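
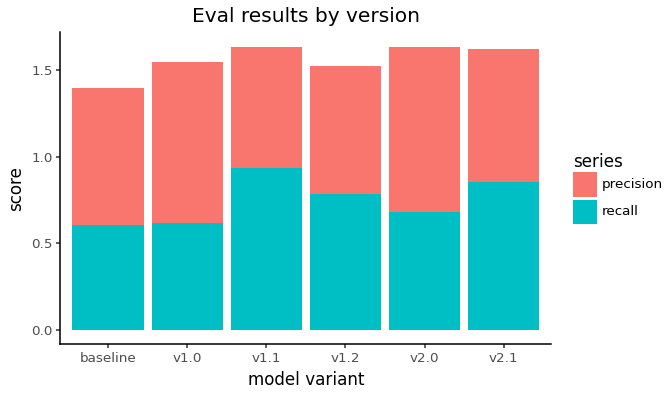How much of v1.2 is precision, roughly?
≈ 0.8

precision top ≈ 1.6, bottom ≈ 0.8; segment ≈ 0.8.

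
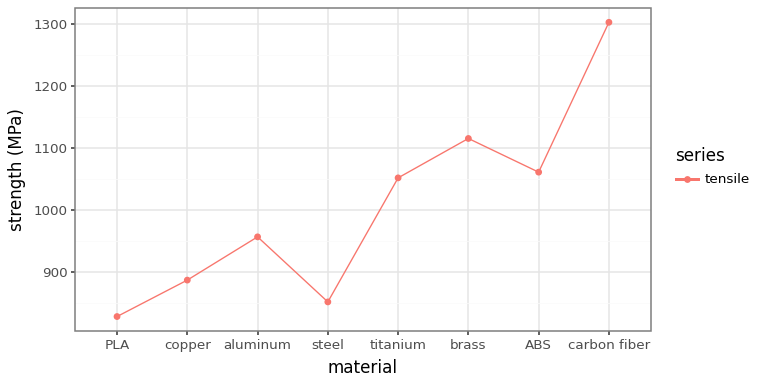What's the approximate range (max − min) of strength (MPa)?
Max carbon fiber ≈ 1300, min PLA ≈ 850; range ≈ 450.

≈ 450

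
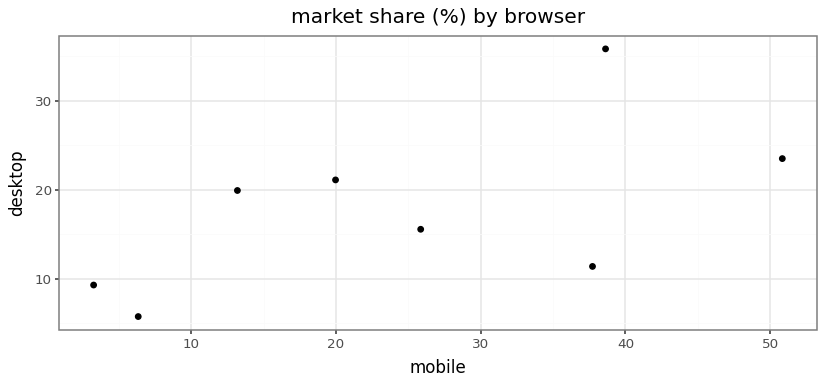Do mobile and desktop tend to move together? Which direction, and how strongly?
Points are positively correlated; moderate (|r| ≈ 0.6).

positive, moderate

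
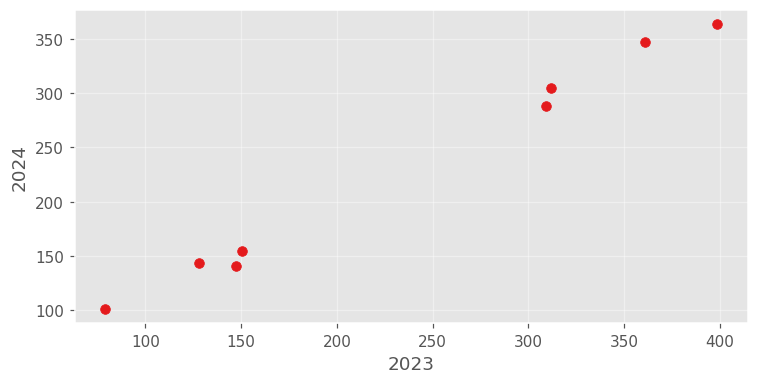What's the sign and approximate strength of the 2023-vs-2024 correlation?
Points are positively correlated; strong (|r| ≈ 1.0).

positive, strong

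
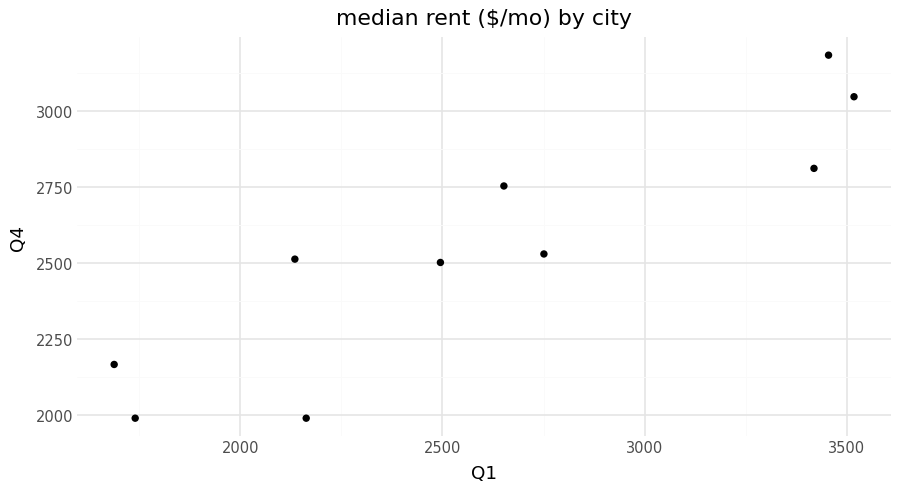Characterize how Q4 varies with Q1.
Points are positively correlated; strong (|r| ≈ 0.9).

positive, strong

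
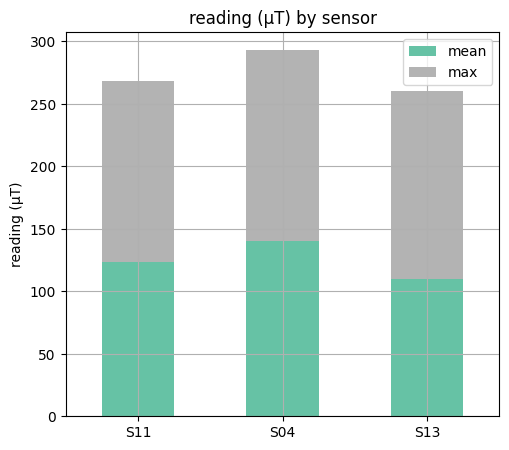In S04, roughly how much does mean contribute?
≈ 150

mean top ≈ 150, bottom ≈ 0; segment ≈ 150.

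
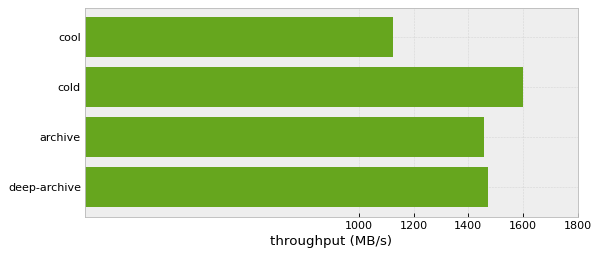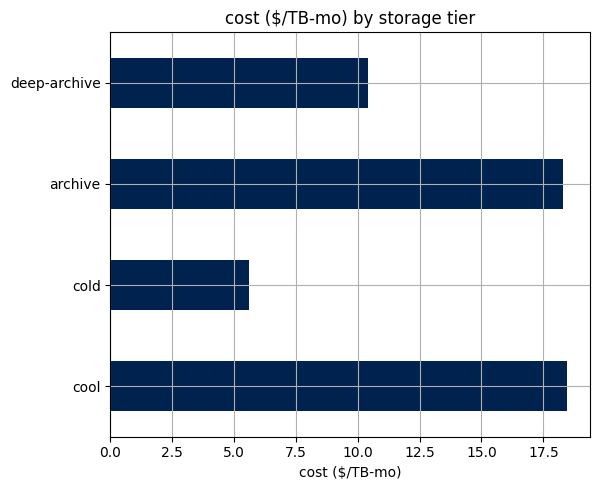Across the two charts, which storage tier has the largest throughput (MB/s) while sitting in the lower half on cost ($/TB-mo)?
Chart 2 median cost ($/TB-mo) ≈ 14; below-median storage tiers: cold, deep-archive. Among those, cold has the highest throughput (MB/s) (≈ 1600).

cold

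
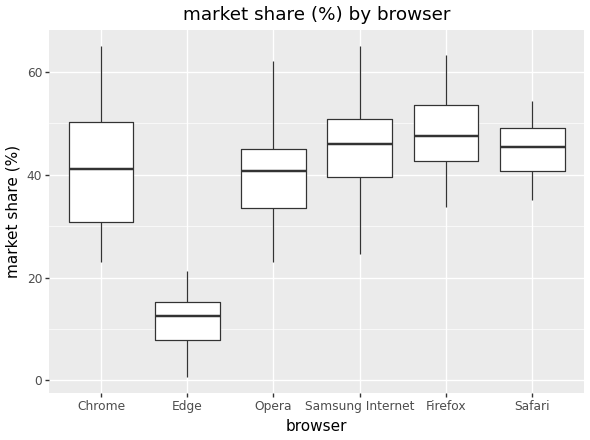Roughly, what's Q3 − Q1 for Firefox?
≈ 10

Q3 ≈ 55, Q1 ≈ 45; IQR ≈ 10.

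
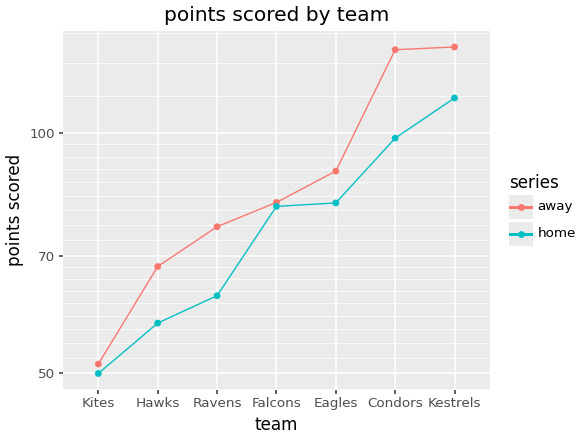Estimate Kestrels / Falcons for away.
≈ 1.62×

Kestrels ≈ 130, Falcons ≈ 80; 130/80 ≈ 1.62.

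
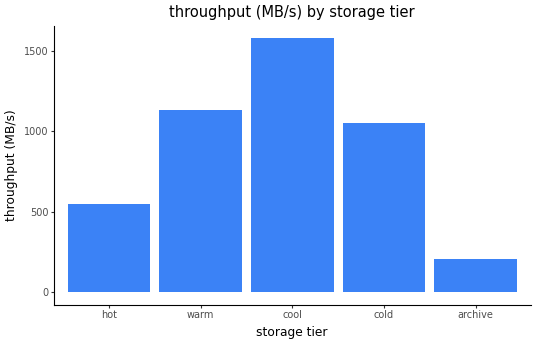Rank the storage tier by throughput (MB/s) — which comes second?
warm

Top 3: cool ≈ 1600, warm ≈ 1200, cold ≈ 1000.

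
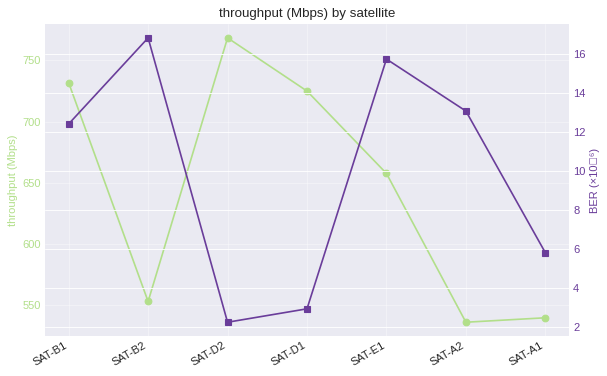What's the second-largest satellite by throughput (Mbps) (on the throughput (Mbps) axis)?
Top 3 (on the throughput (Mbps) axis): SAT-D2 ≈ 760, SAT-B1 ≈ 740, SAT-D1 ≈ 720.

SAT-B1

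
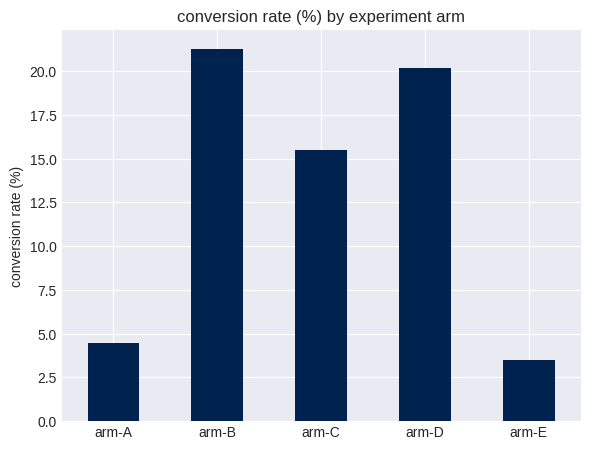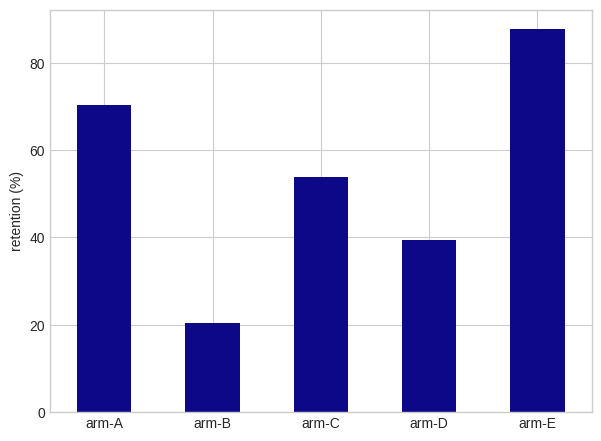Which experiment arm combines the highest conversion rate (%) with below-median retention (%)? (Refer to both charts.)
Chart 2 median retention (%) ≈ 50; below-median experiment arms: arm-B, arm-D. Among those, arm-B has the highest conversion rate (%) (≈ 22).

arm-B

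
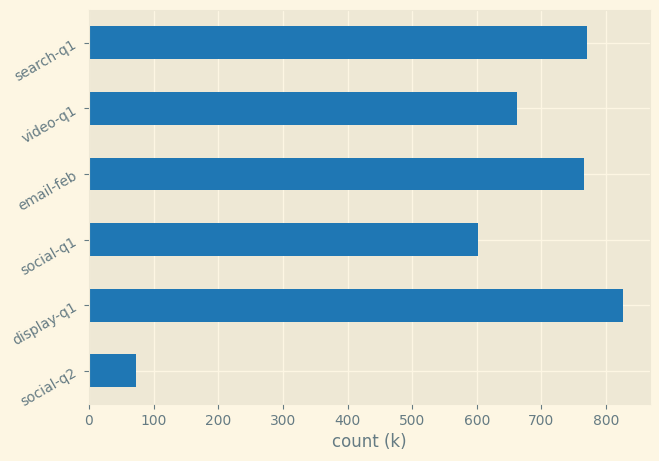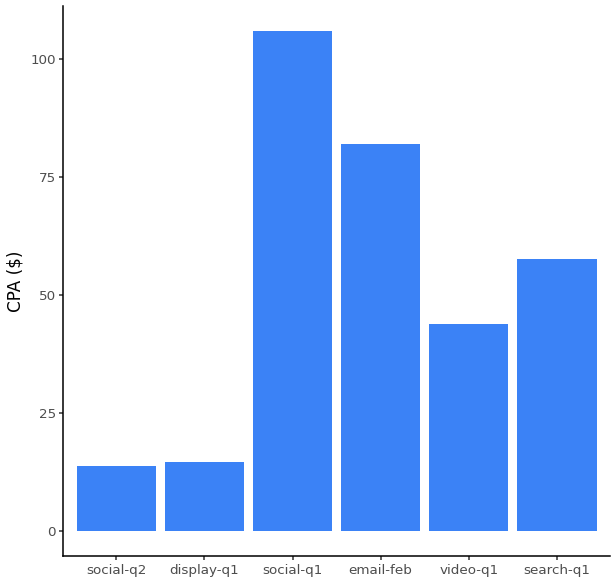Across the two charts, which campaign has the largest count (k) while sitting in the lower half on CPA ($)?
Chart 2 median CPA ($) ≈ 50; below-median campaigns: social-q2, display-q1, video-q1. Among those, display-q1 has the highest count (k) (≈ 800).

display-q1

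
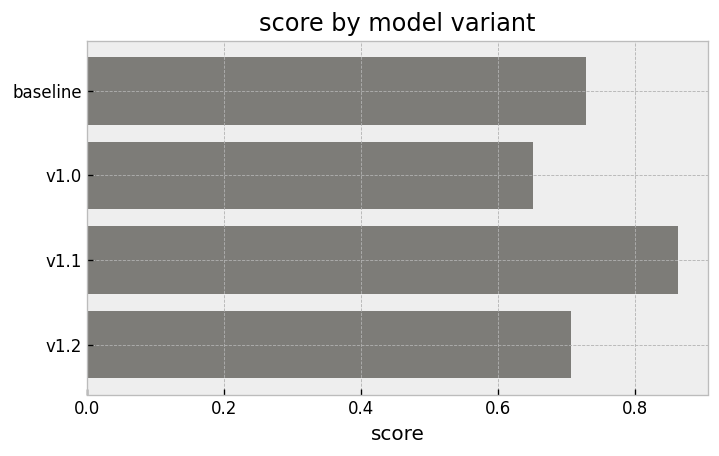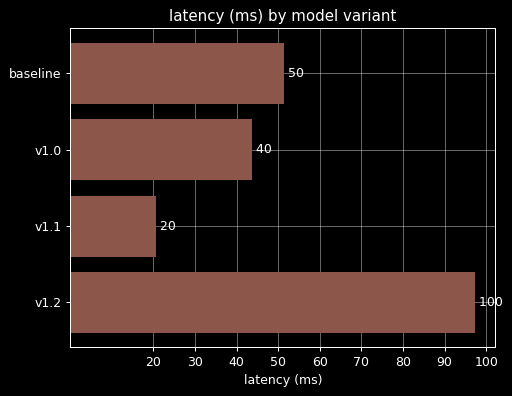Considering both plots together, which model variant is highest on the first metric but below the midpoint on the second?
v1.1

Chart 2 median latency (ms) ≈ 50; below-median model variants: v1.0, v1.1. Among those, v1.1 has the highest score (≈ 0.9).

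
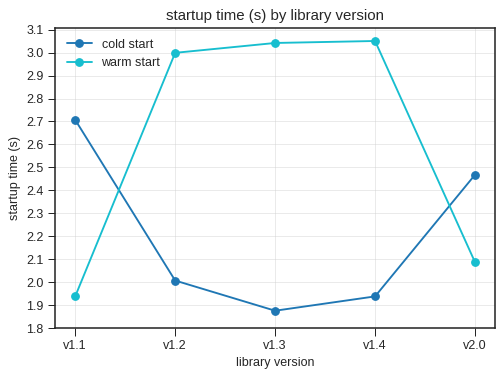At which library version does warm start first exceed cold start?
v1.1: warm start ≈ 1.9 vs cold start ≈ 2.7 (not yet); v1.2: warm start ≈ 3.0 vs cold start ≈ 2.0 (first crossover).

v1.2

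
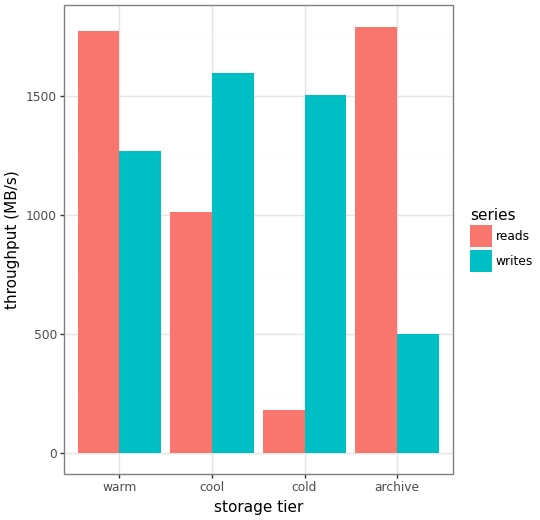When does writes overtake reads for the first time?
cool

warm: writes ≈ 1200 vs reads ≈ 1800 (not yet); cool: writes ≈ 1600 vs reads ≈ 1000 (first crossover).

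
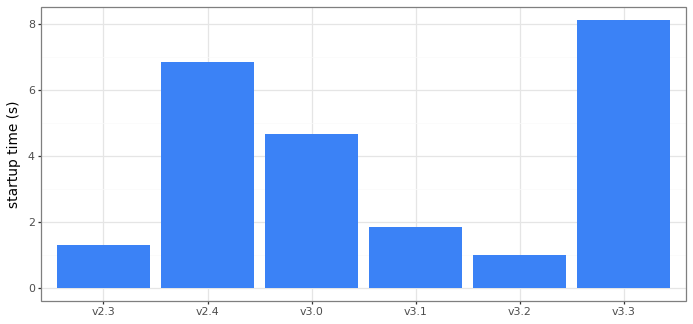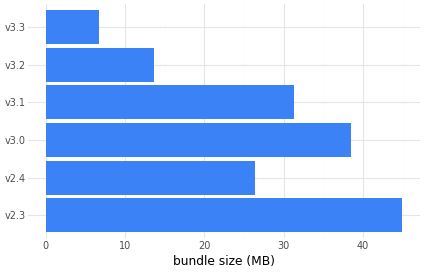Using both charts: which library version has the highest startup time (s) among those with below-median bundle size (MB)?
Chart 2 median bundle size (MB) ≈ 30; below-median library versions: v2.4, v3.2, v3.3. Among those, v3.3 has the highest startup time (s) (≈ 8).

v3.3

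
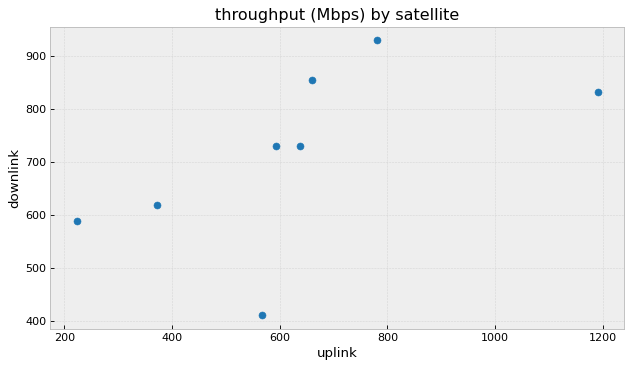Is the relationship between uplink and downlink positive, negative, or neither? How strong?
Points are positively correlated; moderate (|r| ≈ 0.6).

positive, moderate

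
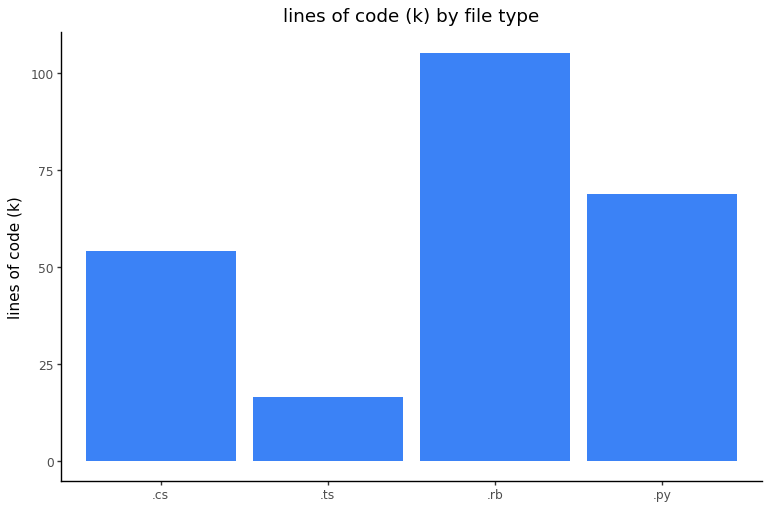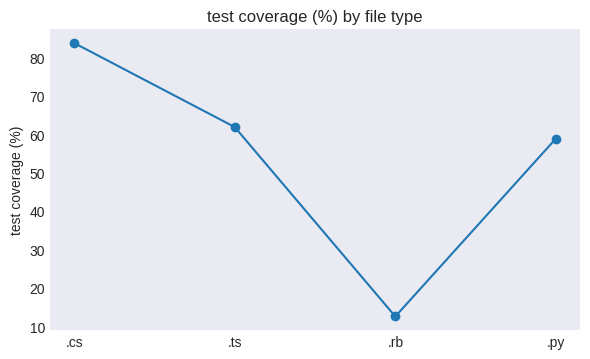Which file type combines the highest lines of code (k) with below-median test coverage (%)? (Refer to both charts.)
Chart 2 median test coverage (%) ≈ 60; below-median file types: .rb, .py. Among those, .rb has the highest lines of code (k) (≈ 110).

.rb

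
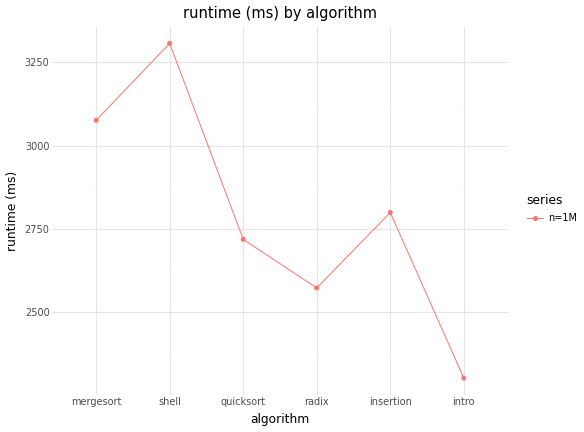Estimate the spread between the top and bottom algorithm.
≈ 1000

Max shell ≈ 3300, min intro ≈ 2300; range ≈ 1000.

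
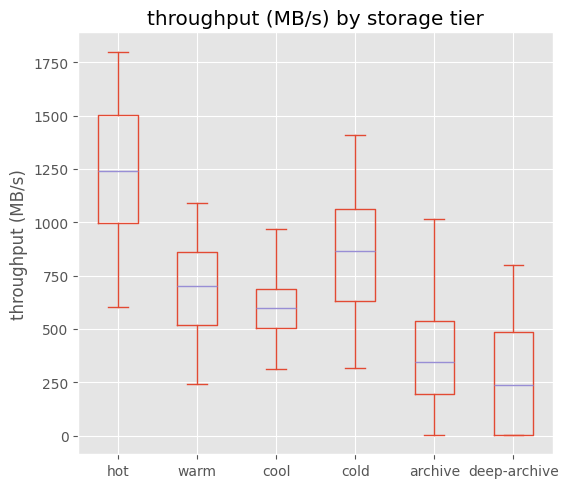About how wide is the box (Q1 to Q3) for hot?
≈ 500

Q3 ≈ 1500, Q1 ≈ 1000; IQR ≈ 500.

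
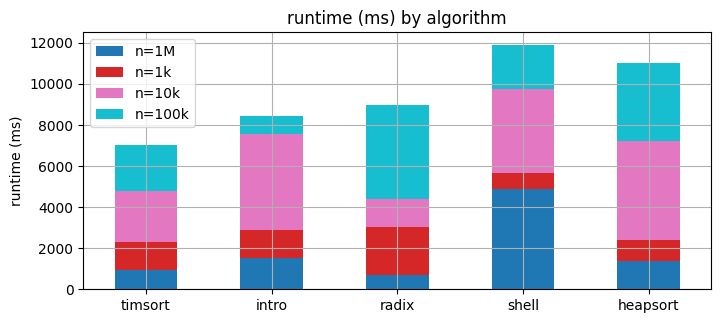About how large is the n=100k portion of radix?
≈ 5000

n=100k top ≈ 9000, bottom ≈ 4000; segment ≈ 5000.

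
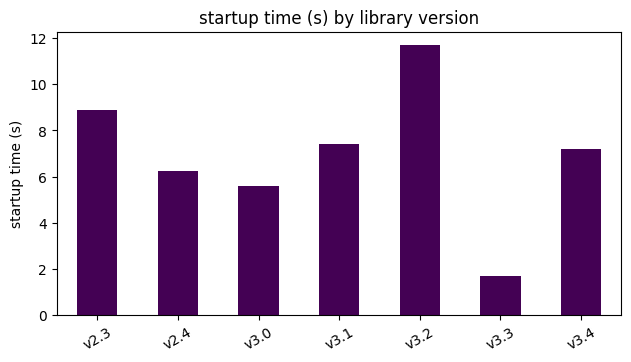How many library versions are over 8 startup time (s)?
2

Above 8: v2.3, v3.2.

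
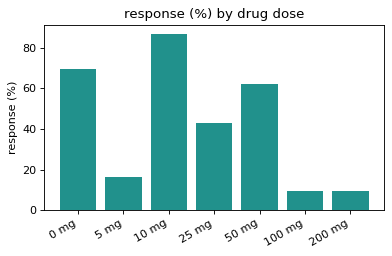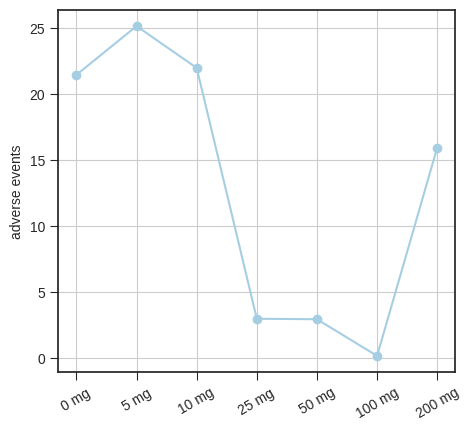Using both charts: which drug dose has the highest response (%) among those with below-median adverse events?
Chart 2 median adverse events ≈ 15; below-median drug doses: 25 mg, 50 mg, 100 mg. Among those, 50 mg has the highest response (%) (≈ 60).

50 mg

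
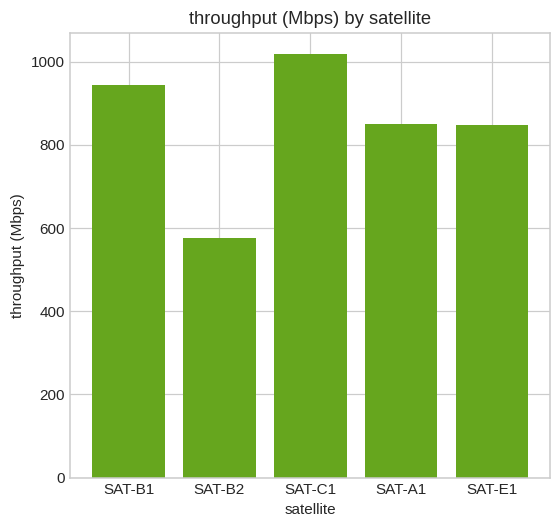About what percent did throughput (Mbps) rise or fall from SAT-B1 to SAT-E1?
SAT-B1 ≈ 900, SAT-E1 ≈ 800; (800 − 900) / 900 ≈ -11.1%.

≈ -11.1%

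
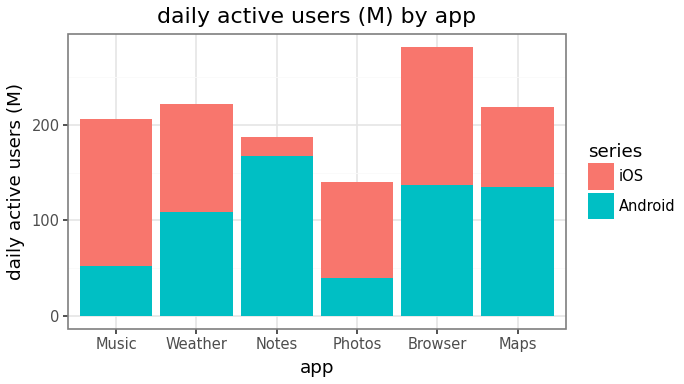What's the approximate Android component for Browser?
Android top ≈ 125, bottom ≈ 0; segment ≈ 125.

≈ 125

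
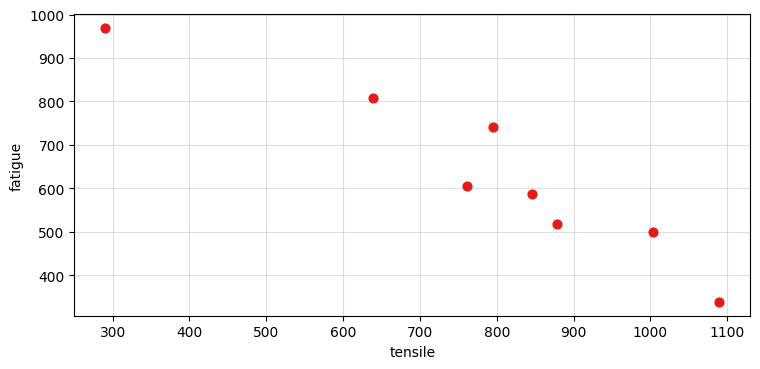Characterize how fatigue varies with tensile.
negative, strong

Points are negatively correlated; strong (|r| ≈ 0.9).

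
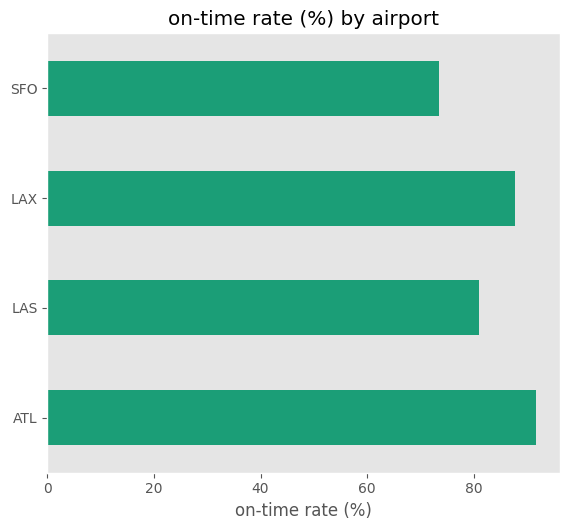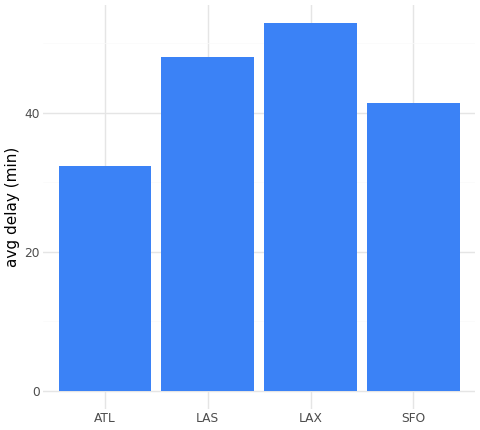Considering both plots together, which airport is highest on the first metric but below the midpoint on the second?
ATL

Chart 2 median avg delay (min) ≈ 45; below-median airports: ATL, SFO. Among those, ATL has the highest on-time rate (%) (≈ 90).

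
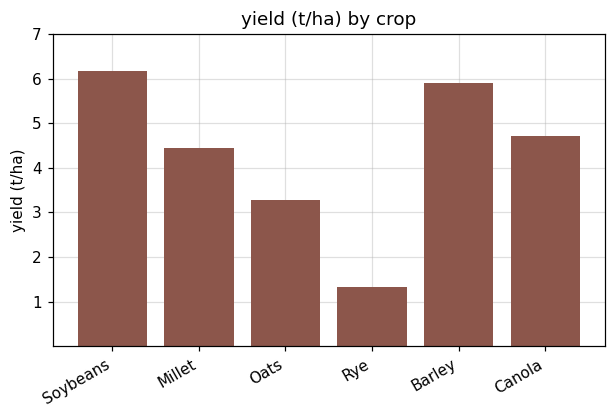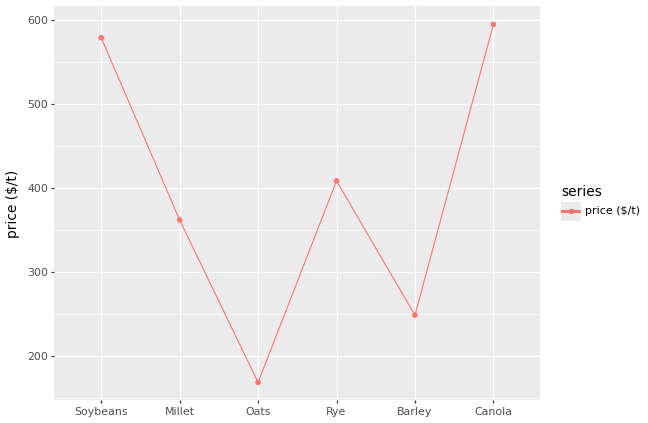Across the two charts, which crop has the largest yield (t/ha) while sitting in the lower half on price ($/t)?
Barley

Chart 2 median price ($/t) ≈ 400; below-median crops: Millet, Oats, Barley. Among those, Barley has the highest yield (t/ha) (≈ 6).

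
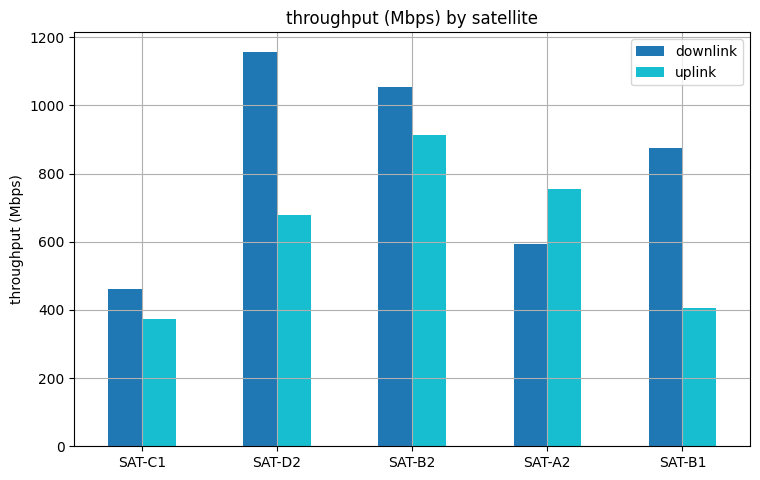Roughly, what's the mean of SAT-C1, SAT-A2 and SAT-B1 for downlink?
(500 + 600 + 900) / 3 ≈ 667.

≈ 667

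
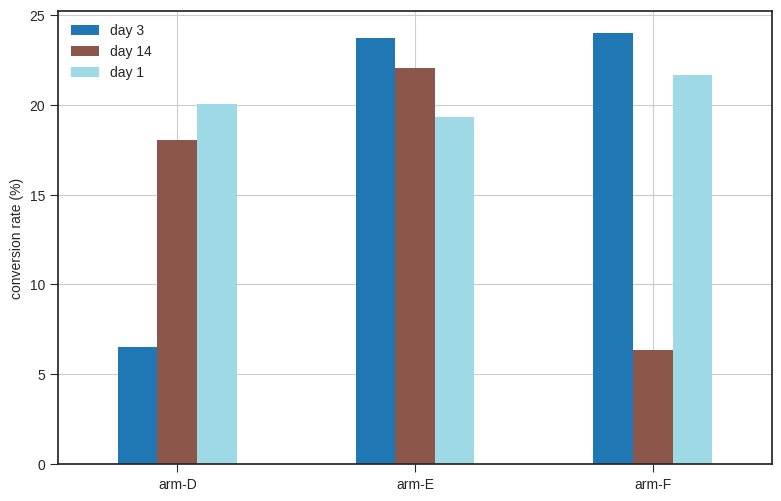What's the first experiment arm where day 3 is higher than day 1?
arm-D: day 3 ≈ 5 vs day 1 ≈ 20 (not yet); arm-E: day 3 ≈ 25 vs day 1 ≈ 20 (first crossover).

arm-E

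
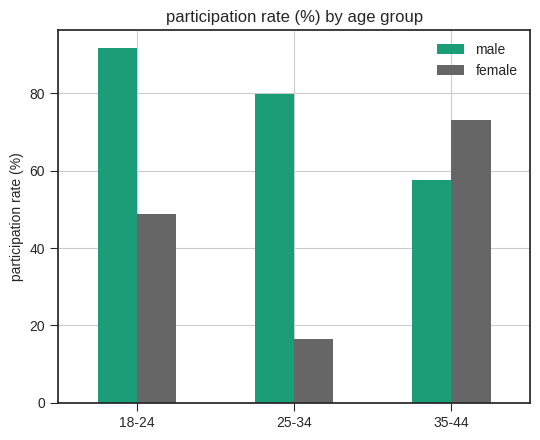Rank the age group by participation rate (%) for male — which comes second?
25-34

Top 3 for male: 18-24 ≈ 90, 25-34 ≈ 80, 35-44 ≈ 60.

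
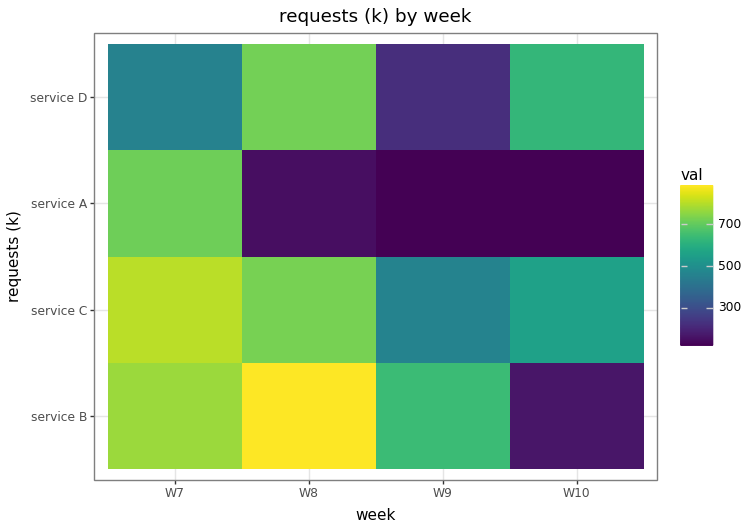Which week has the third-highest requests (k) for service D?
W7

Top 4 for service D: W8 ≈ 700, W10 ≈ 600, W7 ≈ 500, W9 ≈ 200.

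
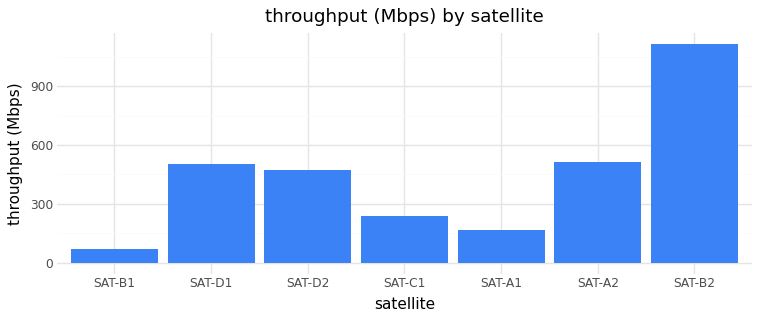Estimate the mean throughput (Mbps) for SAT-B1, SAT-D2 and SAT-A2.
(100 + 500 + 500) / 3 ≈ 367.

≈ 367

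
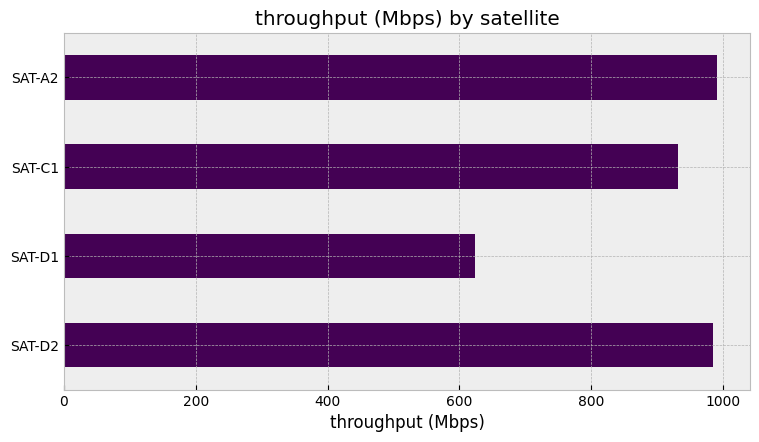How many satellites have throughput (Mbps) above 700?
Above 700: SAT-D2, SAT-C1, SAT-A2.

3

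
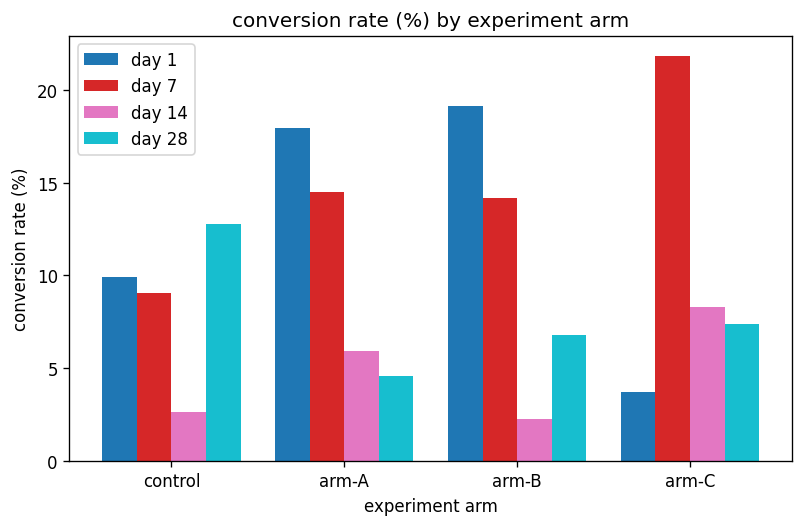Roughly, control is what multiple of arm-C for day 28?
control ≈ 12, arm-C ≈ 8; 12/8 ≈ 1.5.

≈ 1.5×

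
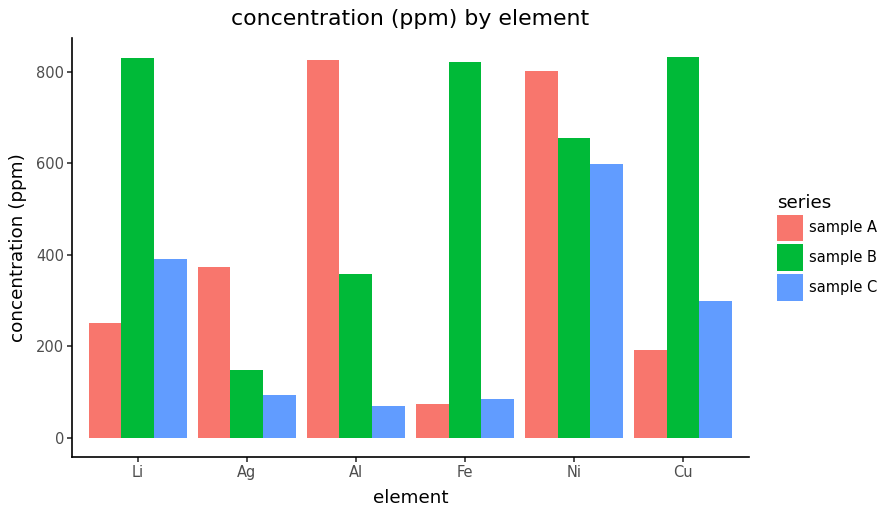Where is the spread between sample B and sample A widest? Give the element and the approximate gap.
Fe, ≈ 700 ppm

Fe: sample B ≈ 800, sample A ≈ 100 → gap ≈ 700. Next-largest (Cu) is only ≈ 600.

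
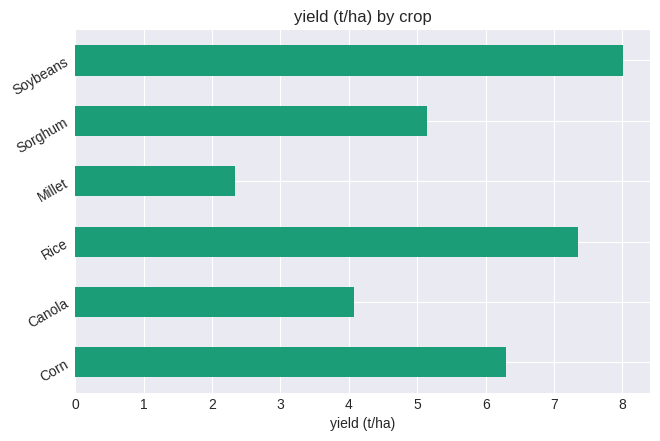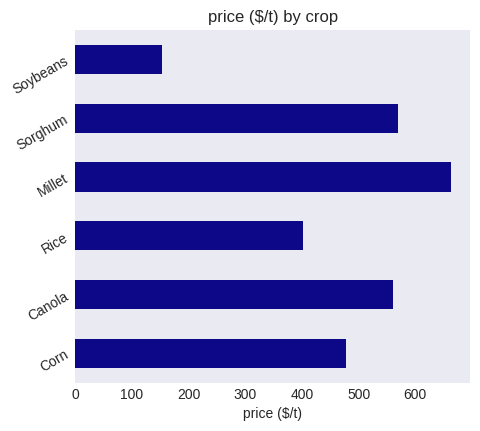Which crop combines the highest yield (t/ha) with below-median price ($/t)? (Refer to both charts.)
Chart 2 median price ($/t) ≈ 500; below-median crops: Corn, Rice, Soybeans. Among those, Soybeans has the highest yield (t/ha) (≈ 8).

Soybeans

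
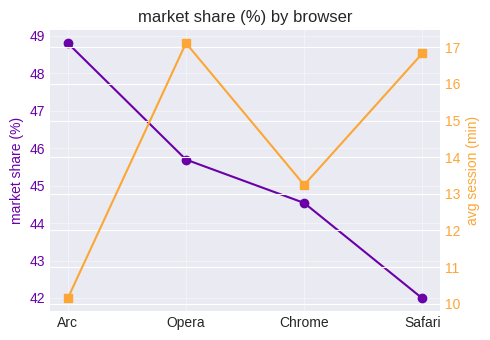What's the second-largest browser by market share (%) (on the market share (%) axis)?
Opera

Top 3 (on the market share (%) axis): Arc ≈ 49, Opera ≈ 46, Chrome ≈ 45.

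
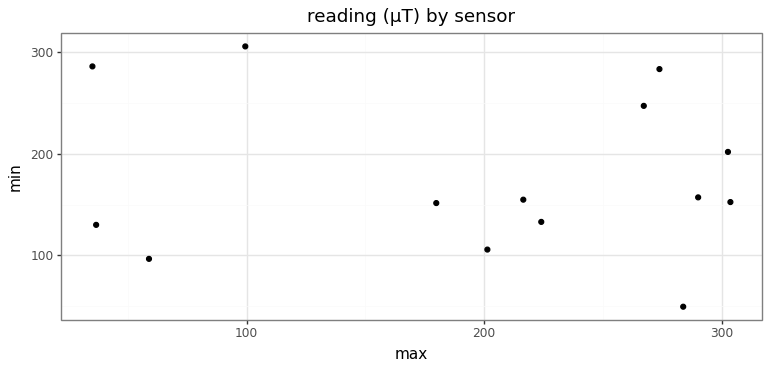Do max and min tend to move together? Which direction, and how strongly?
Points are roughly uncorrelated; weak (|r| ≈ 0.1).

no clear correlation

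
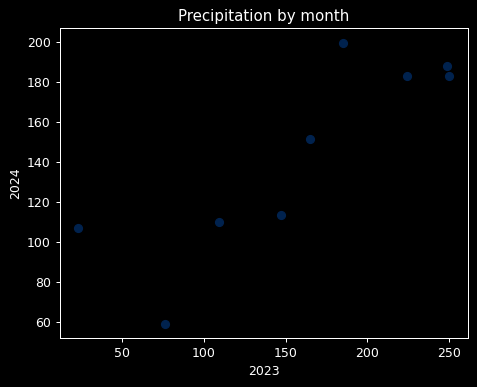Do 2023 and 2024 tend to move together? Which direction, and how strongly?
positive, strong

Points are positively correlated; strong (|r| ≈ 0.8).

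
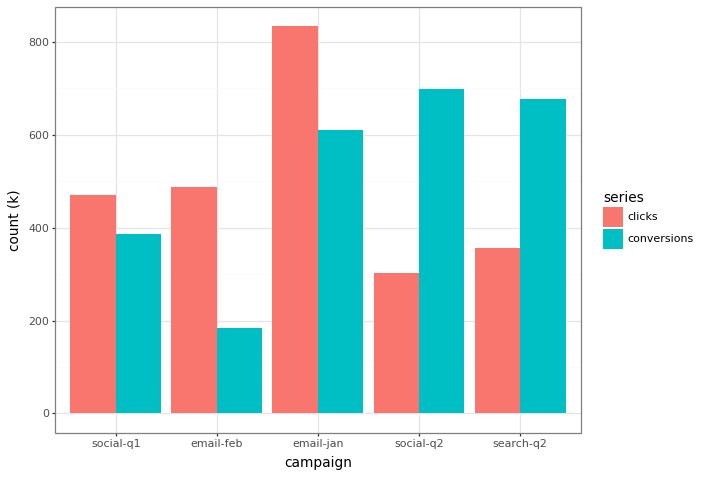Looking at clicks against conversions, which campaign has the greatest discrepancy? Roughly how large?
social-q2: clicks ≈ 300, conversions ≈ 700 → gap ≈ 400. Next-largest (search-q2) is only ≈ 300.

social-q2, ≈ 400 k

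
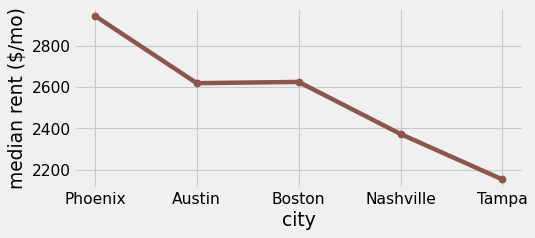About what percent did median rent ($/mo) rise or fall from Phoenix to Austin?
≈ -10.3%

Phoenix ≈ 2900, Austin ≈ 2600; (2600 − 2900) / 2900 ≈ -10.3%.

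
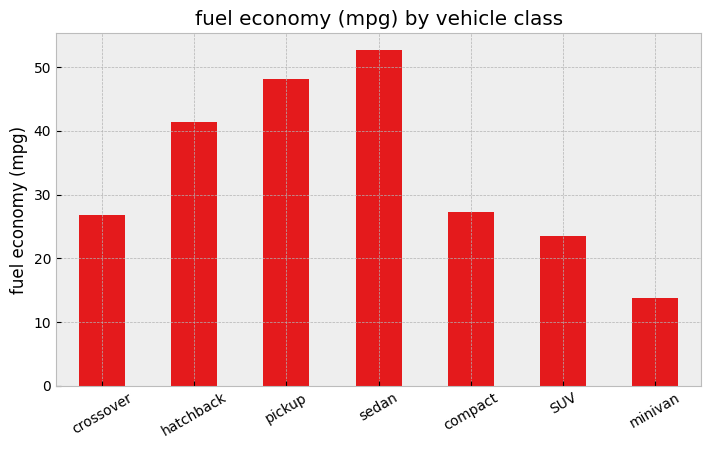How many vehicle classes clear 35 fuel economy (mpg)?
3

Above 35: hatchback, pickup, sedan.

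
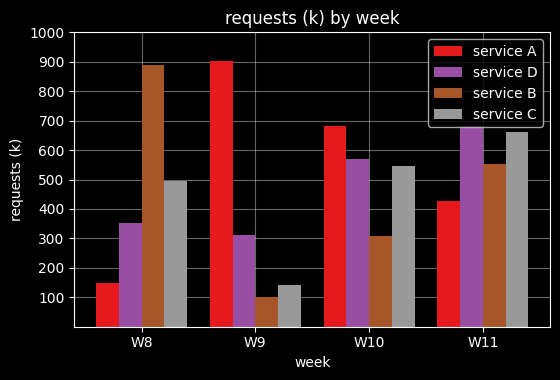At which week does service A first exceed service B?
W8: service A ≈ 100 vs service B ≈ 900 (not yet); W9: service A ≈ 900 vs service B ≈ 100 (first crossover).

W9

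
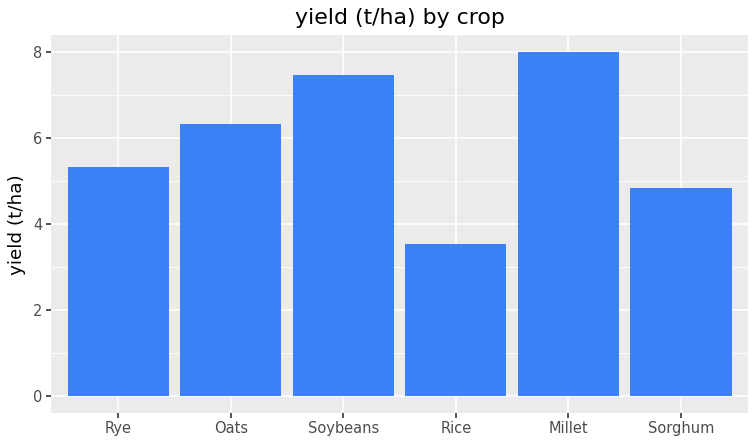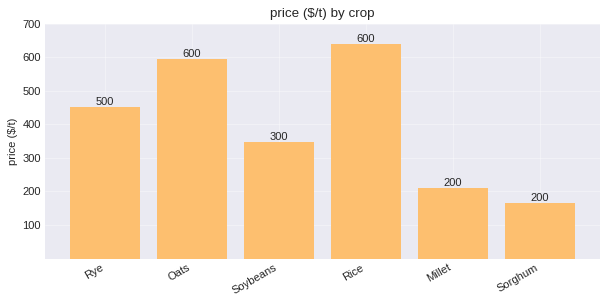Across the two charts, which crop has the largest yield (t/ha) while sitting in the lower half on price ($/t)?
Chart 2 median price ($/t) ≈ 400; below-median crops: Soybeans, Millet, Sorghum. Among those, Millet has the highest yield (t/ha) (≈ 8).

Millet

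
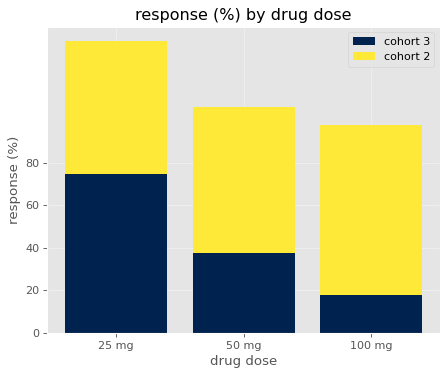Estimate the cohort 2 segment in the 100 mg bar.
≈ 80

cohort 2 top ≈ 100, bottom ≈ 20; segment ≈ 80.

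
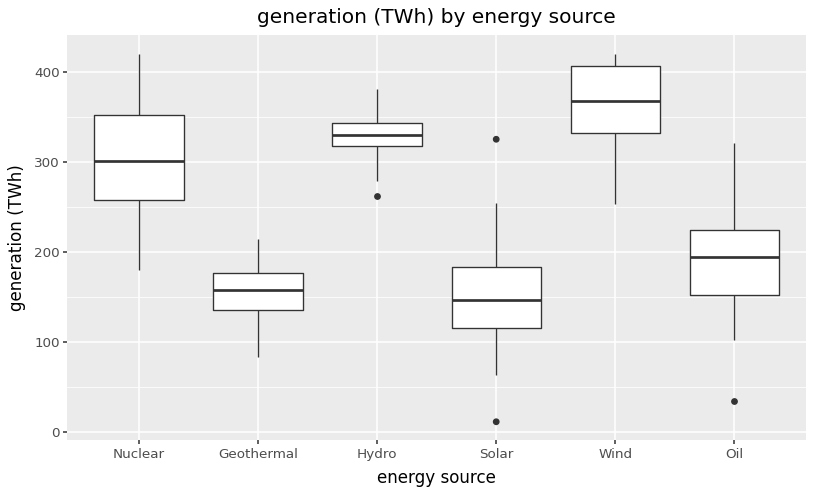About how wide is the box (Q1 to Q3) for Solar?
Q3 ≈ 180, Q1 ≈ 120; IQR ≈ 60.

≈ 60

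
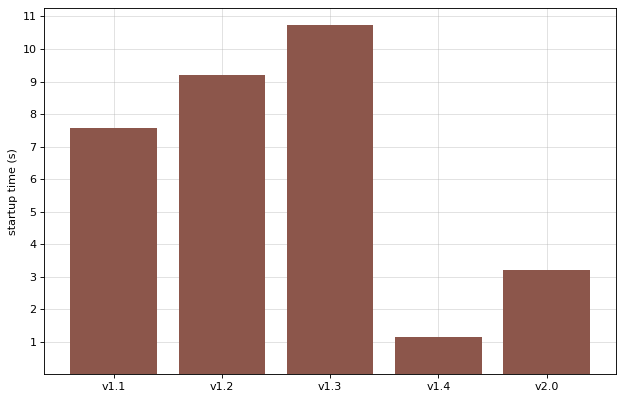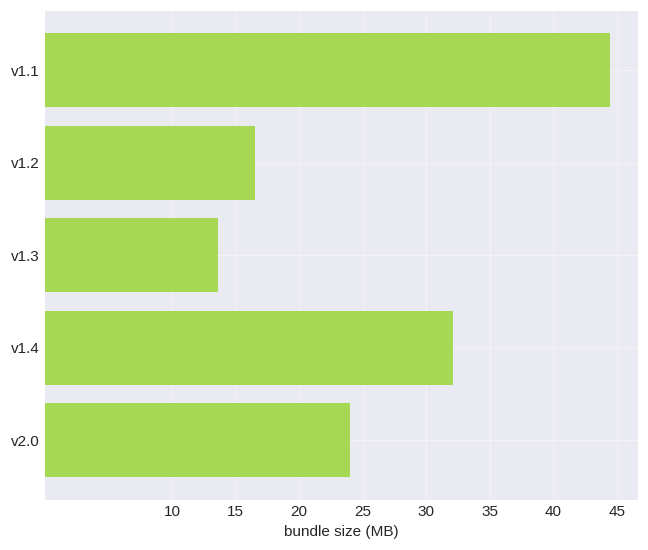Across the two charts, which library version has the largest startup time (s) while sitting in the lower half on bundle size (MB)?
v1.3

Chart 2 median bundle size (MB) ≈ 25; below-median library versions: v1.2, v1.3. Among those, v1.3 has the highest startup time (s) (≈ 11).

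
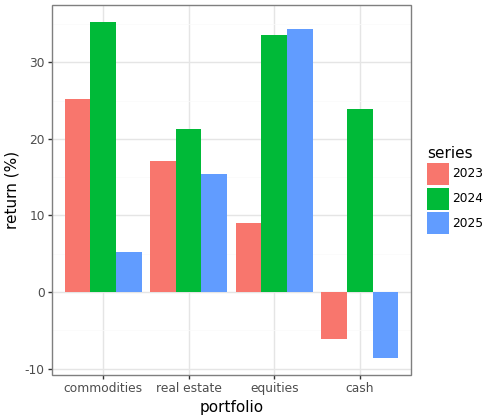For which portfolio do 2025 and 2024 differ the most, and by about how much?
cash, ≈ 35 %

cash: 2025 ≈ -10, 2024 ≈ 25 → gap ≈ 35. Next-largest (commodities) is only ≈ 30.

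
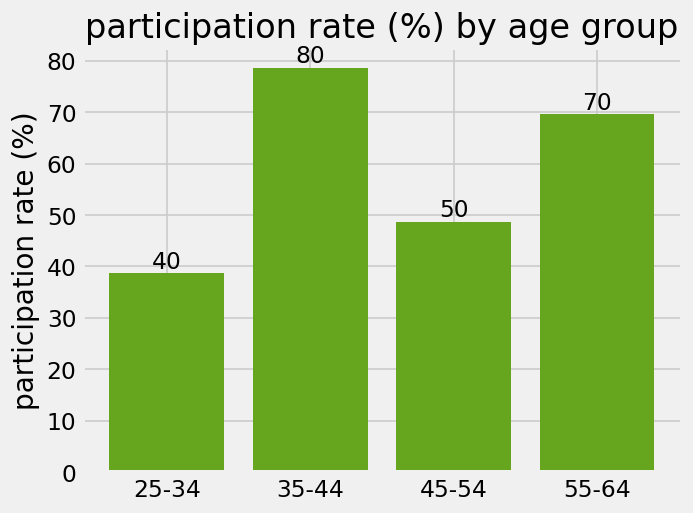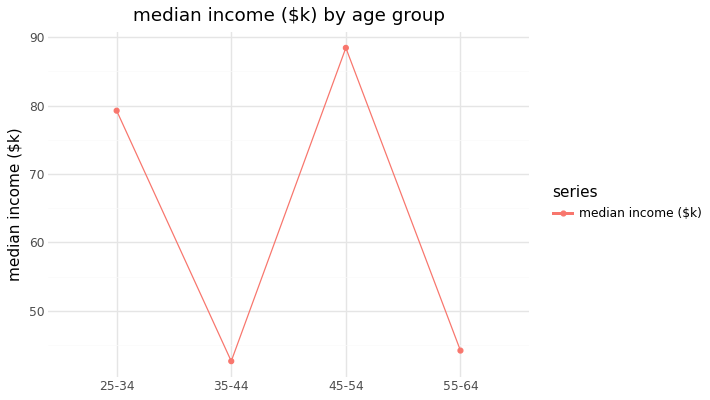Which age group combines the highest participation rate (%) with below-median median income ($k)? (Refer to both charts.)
Chart 2 median median income ($k) ≈ 60; below-median age groups: 35-44, 55-64. Among those, 35-44 has the highest participation rate (%) (≈ 80).

35-44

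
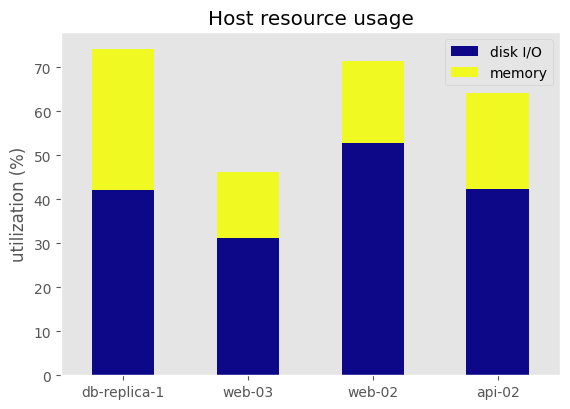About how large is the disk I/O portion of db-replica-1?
disk I/O top ≈ 40, bottom ≈ 0; segment ≈ 40.

≈ 40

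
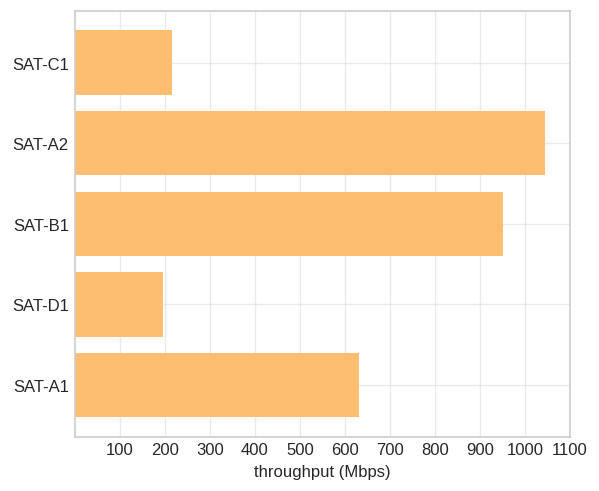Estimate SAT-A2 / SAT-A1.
≈ 1.67×

SAT-A2 ≈ 1000, SAT-A1 ≈ 600; 1000/600 ≈ 1.67.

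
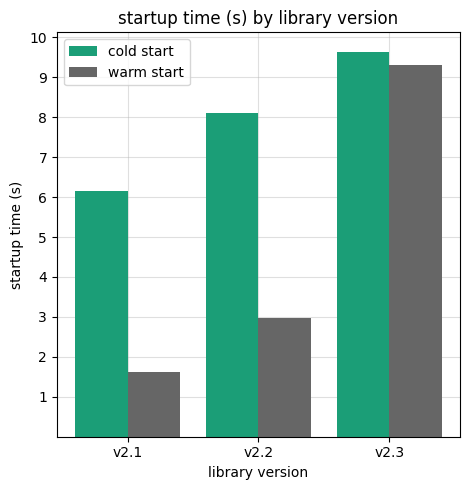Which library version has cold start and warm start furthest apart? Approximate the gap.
v2.2: cold start ≈ 8, warm start ≈ 3 → gap ≈ 5. Next-largest (v2.1) is only ≈ 4.

v2.2, ≈ 5 s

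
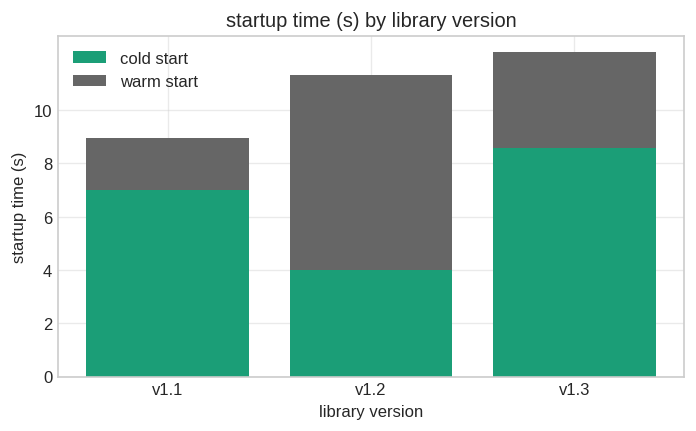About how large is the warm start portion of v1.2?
≈ 8

warm start top ≈ 12, bottom ≈ 4; segment ≈ 8.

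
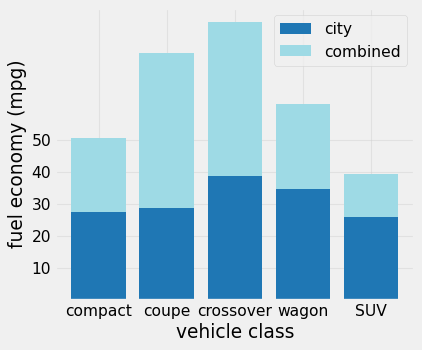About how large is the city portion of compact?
city top ≈ 30, bottom ≈ 0; segment ≈ 30.

≈ 30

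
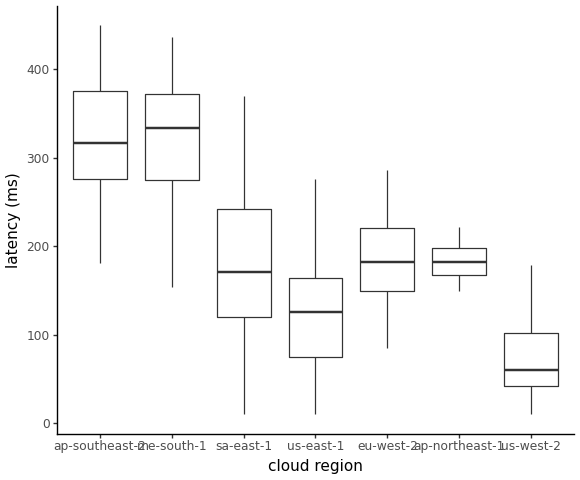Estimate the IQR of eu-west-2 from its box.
Q3 ≈ 225, Q1 ≈ 150; IQR ≈ 75.

≈ 75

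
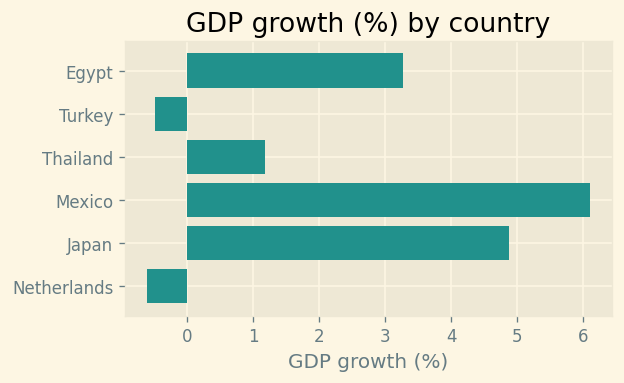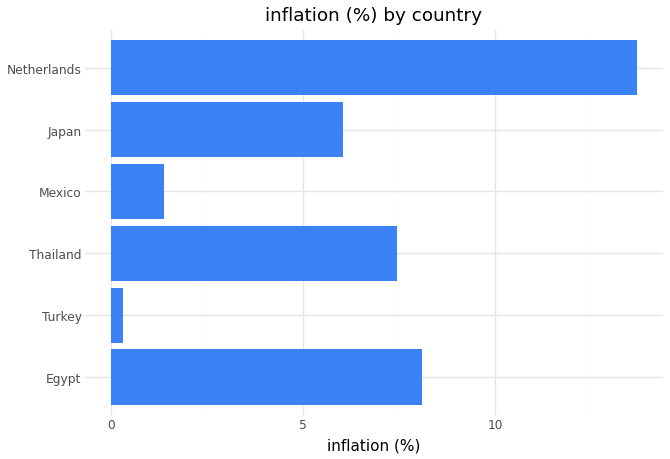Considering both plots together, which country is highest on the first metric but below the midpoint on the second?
Chart 2 median inflation (%) ≈ 6; below-median countries: Turkey, Mexico, Japan. Among those, Mexico has the highest GDP growth (%) (≈ 6).

Mexico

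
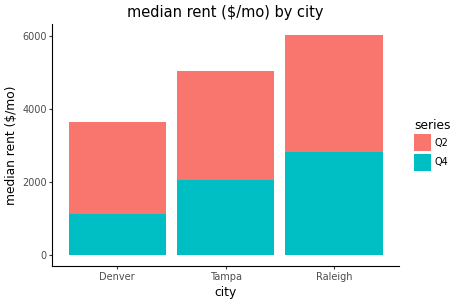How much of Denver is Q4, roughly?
Q4 top ≈ 1000, bottom ≈ 0; segment ≈ 1000.

≈ 1000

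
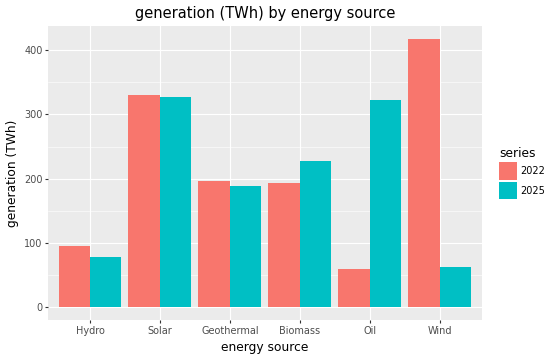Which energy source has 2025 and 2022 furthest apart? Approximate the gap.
Wind, ≈ 350 TWh

Wind: 2025 ≈ 50, 2022 ≈ 400 → gap ≈ 350. Next-largest (Oil) is only ≈ 250.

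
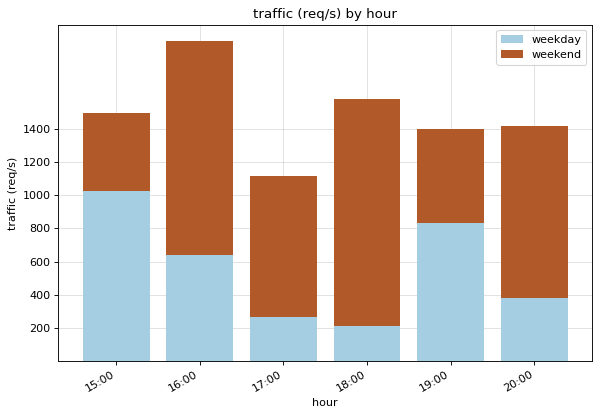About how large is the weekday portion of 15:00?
≈ 1000

weekday top ≈ 1000, bottom ≈ 0; segment ≈ 1000.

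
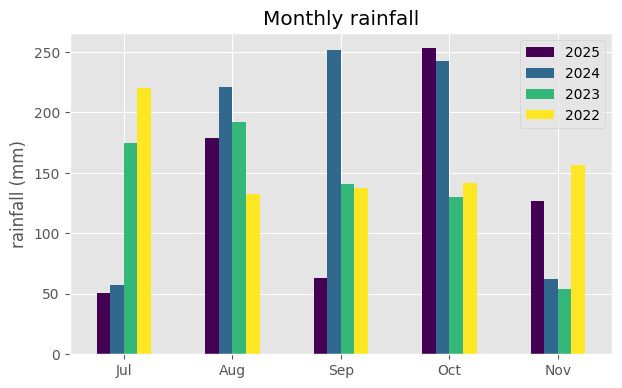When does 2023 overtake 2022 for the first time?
Aug

Jul: 2023 ≈ 175 vs 2022 ≈ 225 (not yet); Aug: 2023 ≈ 200 vs 2022 ≈ 125 (first crossover).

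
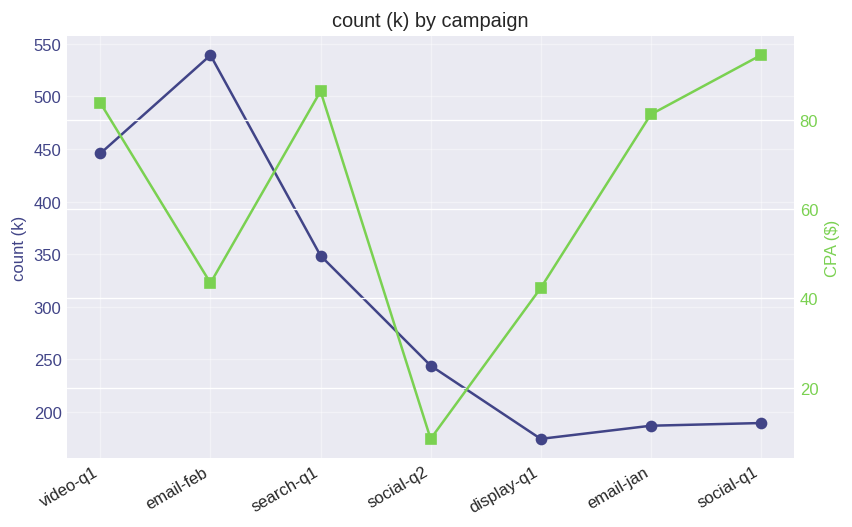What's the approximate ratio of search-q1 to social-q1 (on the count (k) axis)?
≈ 1.75×

search-q1 ≈ 350, social-q1 ≈ 200; 350/200 ≈ 1.75.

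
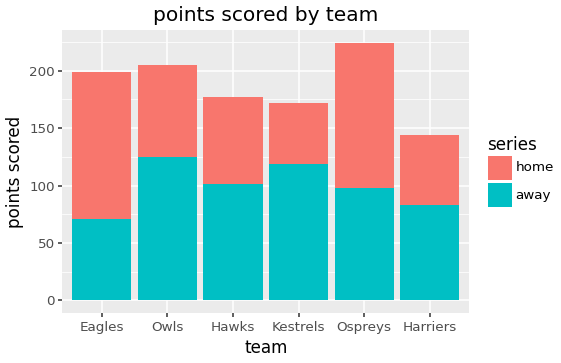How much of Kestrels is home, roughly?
home top ≈ 180, bottom ≈ 120; segment ≈ 60.

≈ 60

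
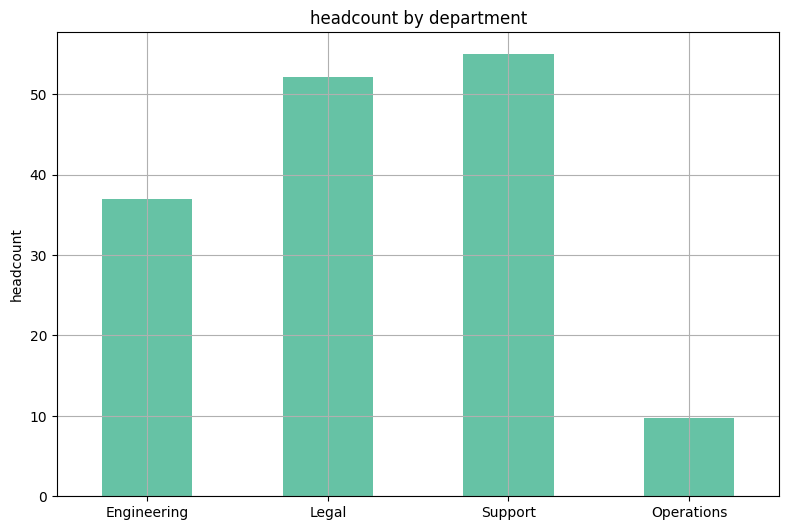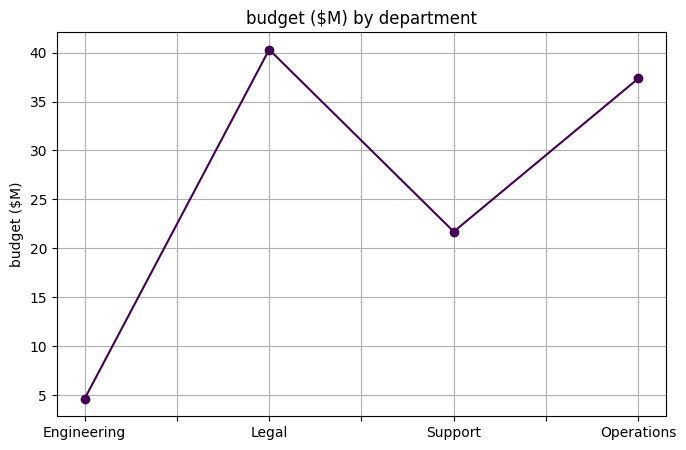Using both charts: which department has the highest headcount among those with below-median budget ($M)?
Chart 2 median budget ($M) ≈ 30; below-median departments: Engineering, Support. Among those, Support has the highest headcount (≈ 50).

Support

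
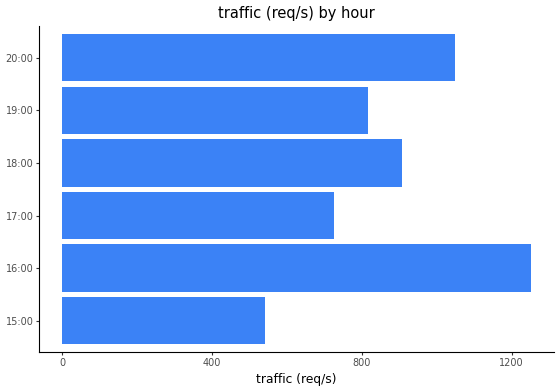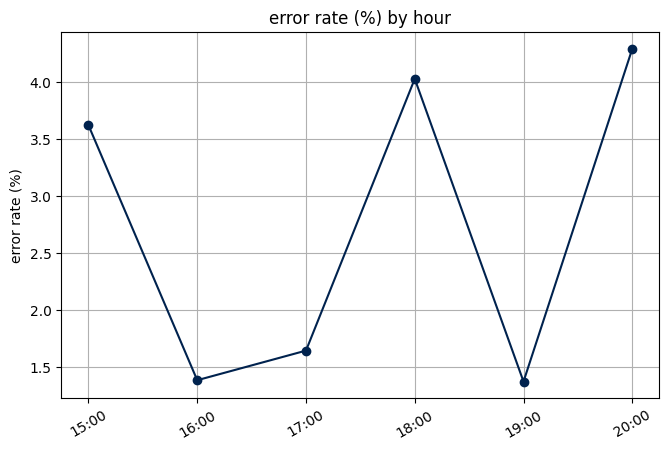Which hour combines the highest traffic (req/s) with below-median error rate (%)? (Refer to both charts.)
16:00

Chart 2 median error rate (%) ≈ 2.5; below-median hours: 16:00, 17:00, 19:00. Among those, 16:00 has the highest traffic (req/s) (≈ 1200).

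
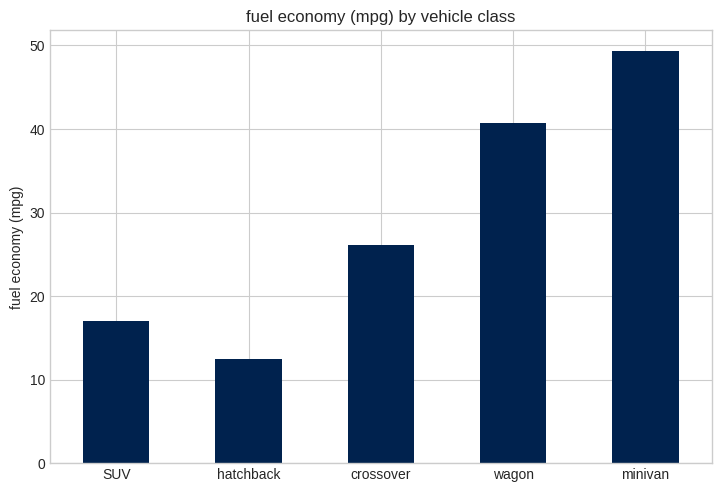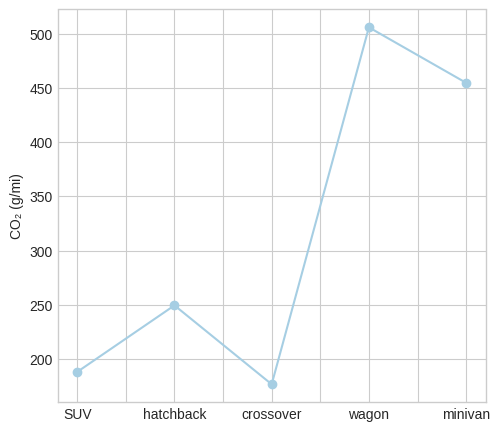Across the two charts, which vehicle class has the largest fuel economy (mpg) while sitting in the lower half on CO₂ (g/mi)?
crossover

Chart 2 median CO₂ (g/mi) ≈ 250; below-median vehicle classes: SUV, crossover. Among those, crossover has the highest fuel economy (mpg) (≈ 25).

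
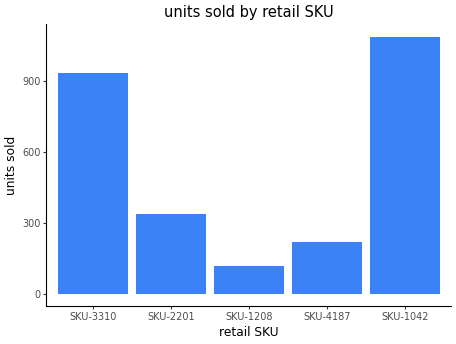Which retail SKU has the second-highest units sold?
SKU-3310

Top 3: SKU-1042 ≈ 1100, SKU-3310 ≈ 900, SKU-2201 ≈ 300.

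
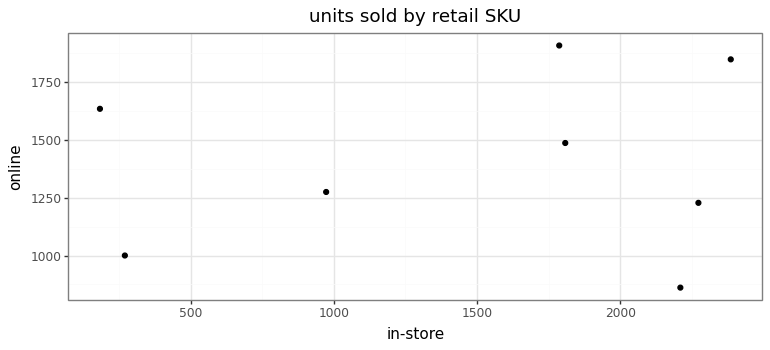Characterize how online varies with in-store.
Points are roughly uncorrelated; weak (|r| ≈ 0.1).

no clear correlation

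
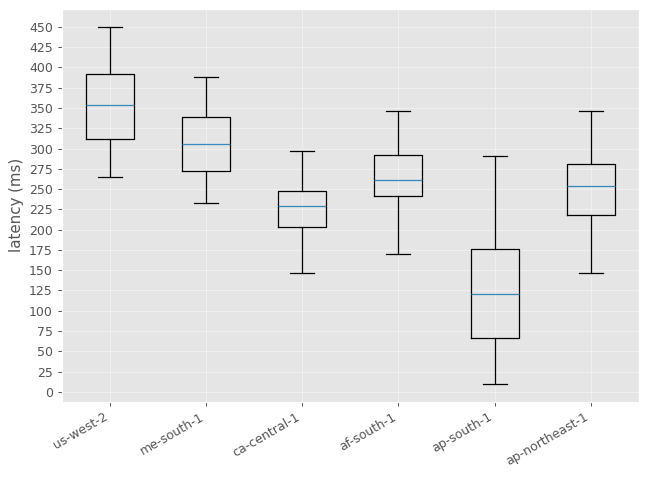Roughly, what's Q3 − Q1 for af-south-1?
≈ 50

Q3 ≈ 300, Q1 ≈ 250; IQR ≈ 50.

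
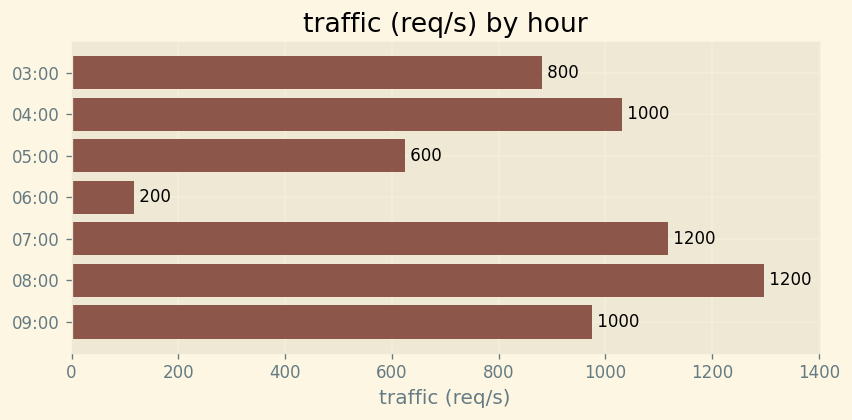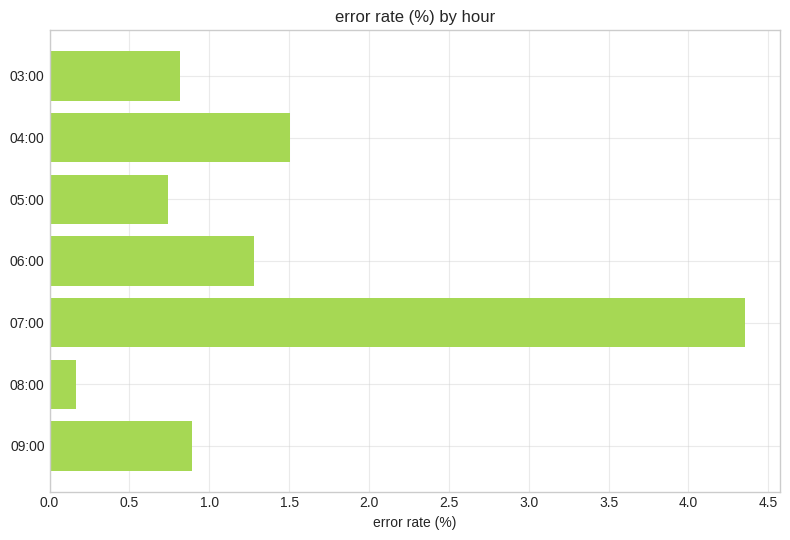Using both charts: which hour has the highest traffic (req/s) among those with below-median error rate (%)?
08:00

Chart 2 median error rate (%) ≈ 1; below-median hours: 03:00, 05:00, 08:00. Among those, 08:00 has the highest traffic (req/s) (≈ 1200).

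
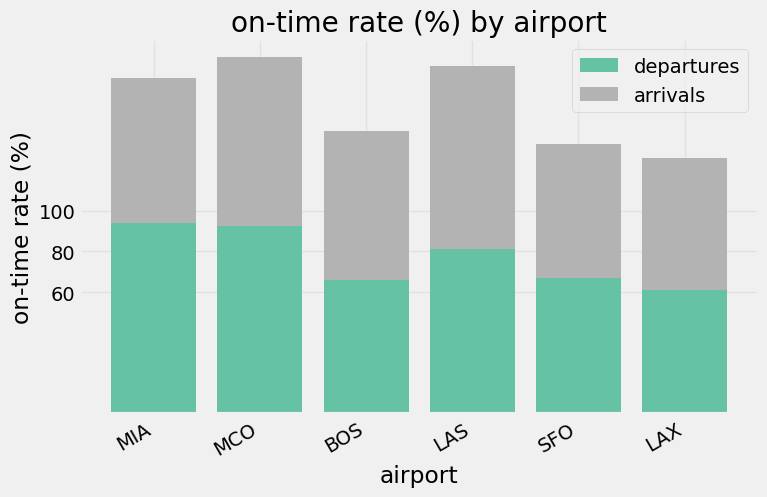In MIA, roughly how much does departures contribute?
departures top ≈ 100, bottom ≈ 0; segment ≈ 100.

≈ 100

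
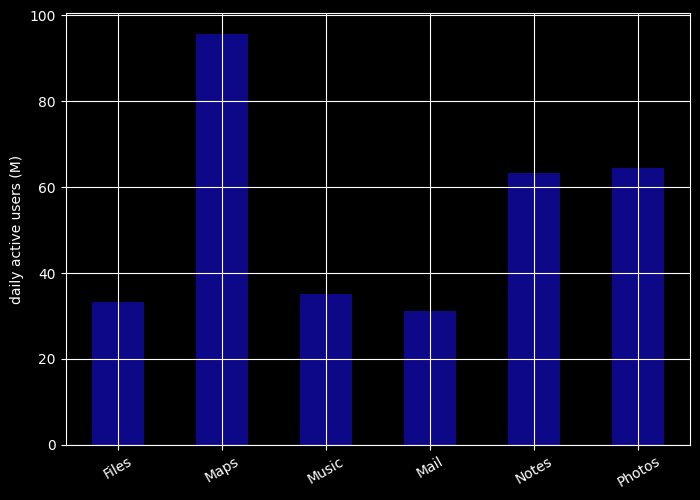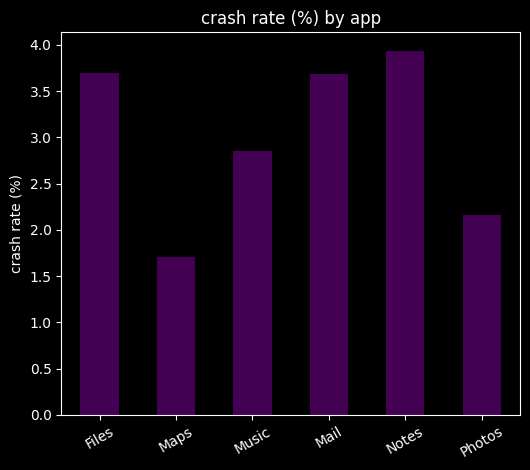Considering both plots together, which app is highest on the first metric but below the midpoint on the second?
Chart 2 median crash rate (%) ≈ 3.5; below-median apps: Maps, Music, Photos. Among those, Maps has the highest daily active users (M) (≈ 100).

Maps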